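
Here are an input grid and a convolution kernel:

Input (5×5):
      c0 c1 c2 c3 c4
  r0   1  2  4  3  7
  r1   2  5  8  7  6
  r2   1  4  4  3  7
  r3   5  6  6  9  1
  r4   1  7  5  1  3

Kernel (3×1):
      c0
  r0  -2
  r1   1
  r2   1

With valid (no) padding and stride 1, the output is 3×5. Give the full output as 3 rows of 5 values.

1 5 4 4 -1
2 0 -6 -2 -4
4 5 3 4 -10

Output[0,0]: The receptive field on the input at this output position is [1 / 2 / 1]. Elementwise product with the kernel and sum: 1·-2 + 2·1 + 1·1.
Output[0,1]: The receptive field on the input at this output position is [2 / 5 / 4]. Elementwise product with the kernel and sum: 2·-2 + 5·1 + 4·1.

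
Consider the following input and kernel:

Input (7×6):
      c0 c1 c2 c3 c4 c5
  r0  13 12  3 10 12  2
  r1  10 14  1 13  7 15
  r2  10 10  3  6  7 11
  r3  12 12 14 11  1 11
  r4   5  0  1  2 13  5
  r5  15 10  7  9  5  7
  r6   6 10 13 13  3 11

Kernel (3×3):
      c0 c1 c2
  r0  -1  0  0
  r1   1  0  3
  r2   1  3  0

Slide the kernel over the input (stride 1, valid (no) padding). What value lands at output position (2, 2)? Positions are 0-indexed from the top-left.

21

The receptive field on the input at this output position is [3 6 7 / 14 11 1 / 1 2 13]. Elementwise product with the kernel and sum: 3·-1 + 14·1 + 1·3 + 1·1 + 2·3.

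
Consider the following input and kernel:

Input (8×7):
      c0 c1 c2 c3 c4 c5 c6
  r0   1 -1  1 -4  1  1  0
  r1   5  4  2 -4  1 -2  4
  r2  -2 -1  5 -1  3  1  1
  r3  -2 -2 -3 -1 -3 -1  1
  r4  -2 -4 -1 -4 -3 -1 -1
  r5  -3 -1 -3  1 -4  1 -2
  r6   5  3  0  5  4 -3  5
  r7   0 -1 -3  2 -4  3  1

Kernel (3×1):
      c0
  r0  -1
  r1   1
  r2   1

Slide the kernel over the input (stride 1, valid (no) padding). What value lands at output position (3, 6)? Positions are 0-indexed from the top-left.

The receptive field on the input at this output position is [1 / -1 / -2]. Elementwise product with the kernel and sum: 1·-1 + -1·1 + -2·1.

-4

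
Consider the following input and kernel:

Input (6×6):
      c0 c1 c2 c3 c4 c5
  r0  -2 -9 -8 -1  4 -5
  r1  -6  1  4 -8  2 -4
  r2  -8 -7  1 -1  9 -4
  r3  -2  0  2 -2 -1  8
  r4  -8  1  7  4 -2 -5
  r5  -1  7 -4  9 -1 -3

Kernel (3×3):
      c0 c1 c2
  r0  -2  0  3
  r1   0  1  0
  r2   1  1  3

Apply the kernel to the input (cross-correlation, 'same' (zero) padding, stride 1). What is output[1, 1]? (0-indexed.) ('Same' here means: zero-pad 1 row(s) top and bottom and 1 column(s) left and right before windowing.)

-31

The receptive field on the zero-padded input at this output position is [-2 -9 -8 / -6 1 4 / -8 -7 1]. Elementwise product with the kernel and sum: -2·-2 + -8·3 + 1·1 + -8·1 + -7·1 + 1·3.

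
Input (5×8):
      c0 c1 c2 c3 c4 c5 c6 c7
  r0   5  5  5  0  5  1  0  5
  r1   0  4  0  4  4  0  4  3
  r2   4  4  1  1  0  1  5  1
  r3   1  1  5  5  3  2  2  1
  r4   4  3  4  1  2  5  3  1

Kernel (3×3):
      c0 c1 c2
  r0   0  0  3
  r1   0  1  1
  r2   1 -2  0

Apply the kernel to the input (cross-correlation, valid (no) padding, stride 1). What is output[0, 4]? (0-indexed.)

The receptive field on the input at this output position is [5 1 0 / 4 0 4 / 0 1 5]. Elementwise product with the kernel and sum: 0·3 + 0·1 + 4·1 + 0·1 + 1·-2.

2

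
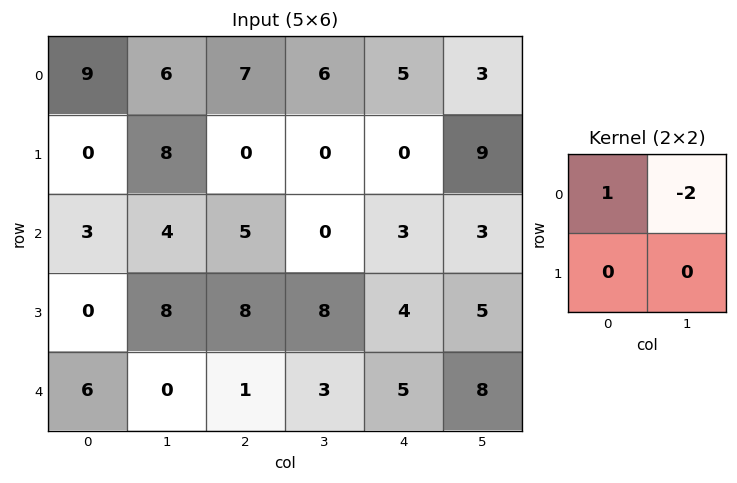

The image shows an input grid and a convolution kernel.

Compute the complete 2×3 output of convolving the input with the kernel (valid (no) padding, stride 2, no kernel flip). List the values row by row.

-3 -5 -1
-5 5 -3

Output[0,0]: The receptive field on the input at this output position is [9 6 / 0 8]. Elementwise product with the kernel and sum: 9·1 + 6·-2.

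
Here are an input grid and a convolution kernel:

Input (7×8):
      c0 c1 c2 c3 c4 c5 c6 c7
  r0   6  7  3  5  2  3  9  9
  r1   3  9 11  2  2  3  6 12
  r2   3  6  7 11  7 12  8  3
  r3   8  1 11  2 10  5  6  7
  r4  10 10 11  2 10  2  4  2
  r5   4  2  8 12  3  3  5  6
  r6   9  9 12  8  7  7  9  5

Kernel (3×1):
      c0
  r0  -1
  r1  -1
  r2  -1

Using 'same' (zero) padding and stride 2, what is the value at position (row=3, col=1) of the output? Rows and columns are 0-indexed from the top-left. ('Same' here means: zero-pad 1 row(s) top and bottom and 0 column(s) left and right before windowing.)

-20

The receptive field on the zero-padded input at this output position is [8 / 12 / 0]. Elementwise product with the kernel and sum: 8·-1 + 12·-1 + 0·-1.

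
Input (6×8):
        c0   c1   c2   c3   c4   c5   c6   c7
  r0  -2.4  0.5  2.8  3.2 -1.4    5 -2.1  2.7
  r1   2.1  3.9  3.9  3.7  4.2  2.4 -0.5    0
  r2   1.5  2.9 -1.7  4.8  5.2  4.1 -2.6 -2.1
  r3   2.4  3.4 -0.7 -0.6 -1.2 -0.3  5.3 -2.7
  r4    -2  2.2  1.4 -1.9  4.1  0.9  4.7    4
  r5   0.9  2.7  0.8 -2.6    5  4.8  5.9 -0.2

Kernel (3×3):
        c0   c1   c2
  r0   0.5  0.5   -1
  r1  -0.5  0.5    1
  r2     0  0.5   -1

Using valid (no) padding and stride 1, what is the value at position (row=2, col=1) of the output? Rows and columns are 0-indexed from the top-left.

The receptive field on the input at this output position is [2.9 -1.7 4.8 / 3.4 -0.7 -0.6 / 2.2 1.4 -1.9]. Elementwise product with the kernel and sum: 2.9·0.5 + -1.7·0.5 + 4.8·-1 + 3.4·-0.5 + -0.7·0.5 + -0.6·1 + 1.4·0.5 + -1.9·-1.

-4.25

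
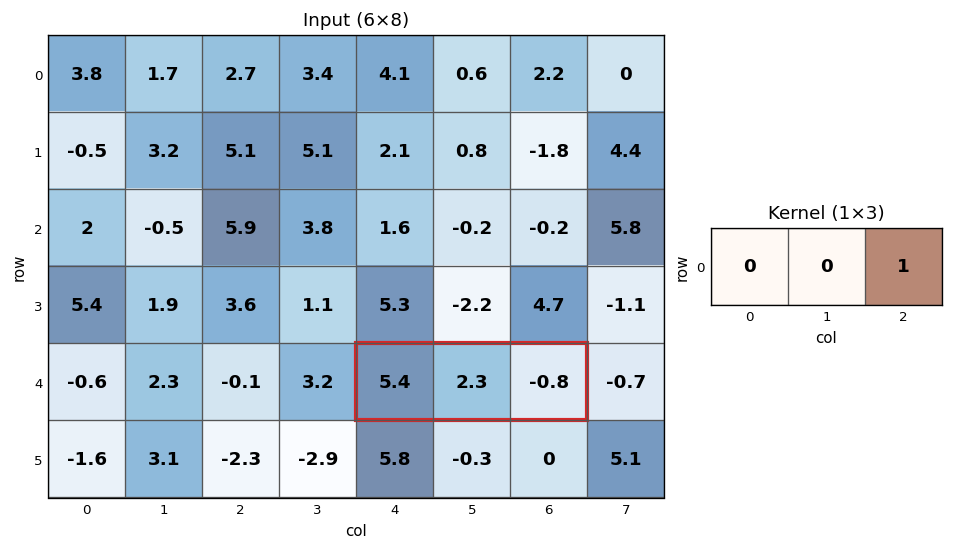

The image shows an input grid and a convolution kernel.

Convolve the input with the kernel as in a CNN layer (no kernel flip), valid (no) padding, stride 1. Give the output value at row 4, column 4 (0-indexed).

The receptive field on the input at this output position is [5.4 2.3 -0.8]. Elementwise product with the kernel and sum: -0.8·1.

-0.8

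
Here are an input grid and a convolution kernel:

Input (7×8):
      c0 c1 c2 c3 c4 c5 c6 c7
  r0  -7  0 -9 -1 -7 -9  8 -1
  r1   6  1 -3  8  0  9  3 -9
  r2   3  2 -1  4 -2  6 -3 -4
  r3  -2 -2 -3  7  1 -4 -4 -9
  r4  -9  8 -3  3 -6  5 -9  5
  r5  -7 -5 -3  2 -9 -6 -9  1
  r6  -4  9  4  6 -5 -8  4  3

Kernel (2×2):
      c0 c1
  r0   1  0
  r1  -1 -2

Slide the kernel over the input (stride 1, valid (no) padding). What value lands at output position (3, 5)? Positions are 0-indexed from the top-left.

The receptive field on the input at this output position is [-4 -4 / 5 -9]. Elementwise product with the kernel and sum: -4·1 + 5·-1 + -9·-2.

9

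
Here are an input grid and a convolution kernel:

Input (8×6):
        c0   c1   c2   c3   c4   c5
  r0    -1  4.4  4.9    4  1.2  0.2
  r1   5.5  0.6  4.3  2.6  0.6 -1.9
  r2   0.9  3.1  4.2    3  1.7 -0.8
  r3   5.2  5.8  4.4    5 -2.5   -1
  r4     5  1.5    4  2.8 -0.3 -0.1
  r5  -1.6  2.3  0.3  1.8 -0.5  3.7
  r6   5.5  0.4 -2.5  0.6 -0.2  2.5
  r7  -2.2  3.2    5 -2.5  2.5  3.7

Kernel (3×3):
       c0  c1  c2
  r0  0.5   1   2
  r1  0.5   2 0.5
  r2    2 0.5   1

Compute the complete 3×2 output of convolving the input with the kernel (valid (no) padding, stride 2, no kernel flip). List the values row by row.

Output[0,0]: The receptive field on the input at this output position is [-1 4.4 4.9 / 5.5 0.6 4.3 / 0.9 3.1 4.2]. Elementwise product with the kernel and sum: -1·0.5 + 4.4·1 + 4.9·2 + 5.5·0.5 + 0.6·2 + 4.3·0.5 + 0.9·2 + 3.1·0.5 + 4.2·1.

27.35 28.1
43.1 28.55
24.65 2.8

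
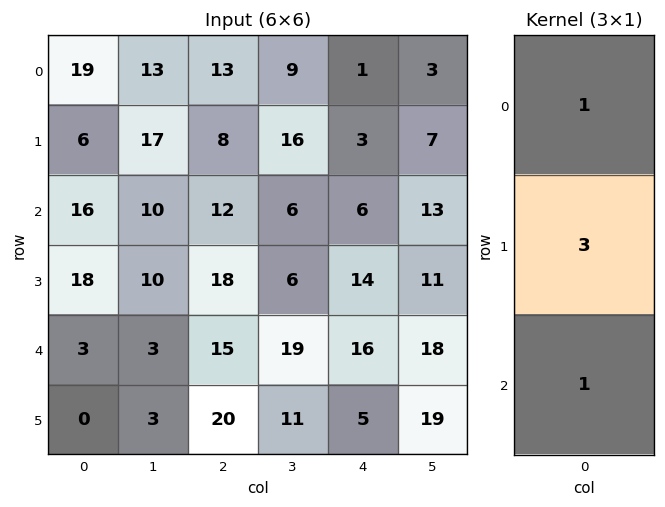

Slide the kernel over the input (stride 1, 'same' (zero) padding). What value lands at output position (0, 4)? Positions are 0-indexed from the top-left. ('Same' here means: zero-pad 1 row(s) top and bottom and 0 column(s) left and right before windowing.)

6

The receptive field on the zero-padded input at this output position is [0 / 1 / 3]. Elementwise product with the kernel and sum: 0·1 + 1·3 + 3·1.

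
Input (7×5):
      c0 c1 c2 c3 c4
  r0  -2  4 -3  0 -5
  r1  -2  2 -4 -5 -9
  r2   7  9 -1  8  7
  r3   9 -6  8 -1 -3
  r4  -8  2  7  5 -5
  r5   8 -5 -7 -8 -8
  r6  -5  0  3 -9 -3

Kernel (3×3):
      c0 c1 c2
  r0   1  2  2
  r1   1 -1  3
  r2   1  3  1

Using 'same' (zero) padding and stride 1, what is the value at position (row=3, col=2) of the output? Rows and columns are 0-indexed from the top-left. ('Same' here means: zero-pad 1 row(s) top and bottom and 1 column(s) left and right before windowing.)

34

The receptive field on the zero-padded input at this output position is [9 -1 8 / -6 8 -1 / 2 7 5]. Elementwise product with the kernel and sum: 9·1 + -1·2 + 8·2 + -6·1 + 8·-1 + -1·3 + 2·1 + 7·3 + 5·1.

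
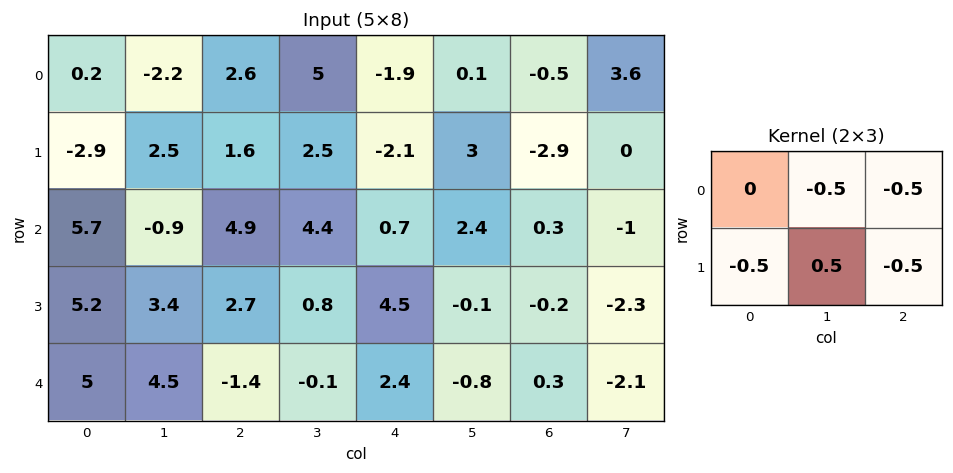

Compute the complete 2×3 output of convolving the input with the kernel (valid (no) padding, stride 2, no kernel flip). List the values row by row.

Output[0,0]: The receptive field on the input at this output position is [0.2 -2.2 2.6 / -2.9 2.5 1.6]. Elementwise product with the kernel and sum: -2.2·-0.5 + 2.6·-0.5 + -2.9·-0.5 + 2.5·0.5 + 1.6·-0.5.

1.7 -0.05 4.2
-4.25 -5.75 -3.55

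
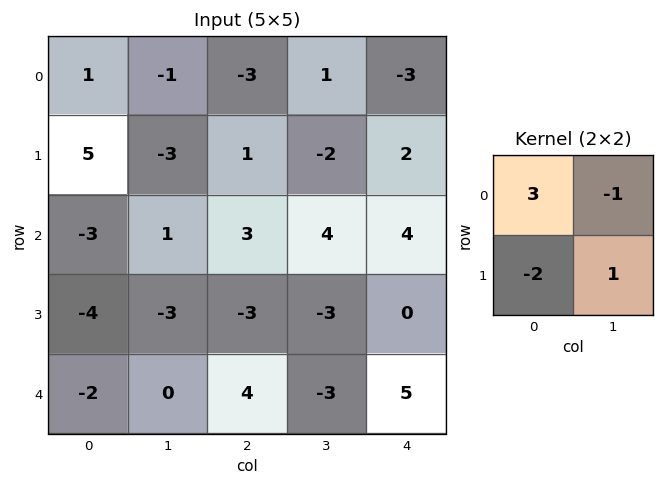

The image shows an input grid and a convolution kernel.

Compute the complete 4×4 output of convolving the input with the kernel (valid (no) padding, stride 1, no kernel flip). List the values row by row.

-9 7 -14 12
25 -9 3 -12
-5 3 8 14
-5 -2 -17 2

Output[0,0]: The receptive field on the input at this output position is [1 -1 / 5 -3]. Elementwise product with the kernel and sum: 1·3 + -1·-1 + 5·-2 + -3·1.
Output[0,1]: The receptive field on the input at this output position is [-1 -3 / -3 1]. Elementwise product with the kernel and sum: -1·3 + -3·-1 + -3·-2 + 1·1.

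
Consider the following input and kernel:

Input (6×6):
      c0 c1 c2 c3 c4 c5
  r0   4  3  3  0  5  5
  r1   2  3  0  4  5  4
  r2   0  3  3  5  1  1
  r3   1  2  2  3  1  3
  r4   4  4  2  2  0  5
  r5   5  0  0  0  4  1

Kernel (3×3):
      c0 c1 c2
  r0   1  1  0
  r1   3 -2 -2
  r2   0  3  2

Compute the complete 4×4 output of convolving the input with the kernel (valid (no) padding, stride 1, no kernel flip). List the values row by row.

22 26 2 4
3 8 12 29
14 12 12 17
3 8 15 14

Output[0,0]: The receptive field on the input at this output position is [4 3 3 / 2 3 0 / 0 3 3]. Elementwise product with the kernel and sum: 4·1 + 3·1 + 2·3 + 3·-2 + 0·-2 + 3·3 + 3·2.
Output[0,1]: The receptive field on the input at this output position is [3 3 0 / 3 0 4 / 3 3 5]. Elementwise product with the kernel and sum: 3·1 + 3·1 + 3·3 + 0·-2 + 4·-2 + 3·3 + 5·2.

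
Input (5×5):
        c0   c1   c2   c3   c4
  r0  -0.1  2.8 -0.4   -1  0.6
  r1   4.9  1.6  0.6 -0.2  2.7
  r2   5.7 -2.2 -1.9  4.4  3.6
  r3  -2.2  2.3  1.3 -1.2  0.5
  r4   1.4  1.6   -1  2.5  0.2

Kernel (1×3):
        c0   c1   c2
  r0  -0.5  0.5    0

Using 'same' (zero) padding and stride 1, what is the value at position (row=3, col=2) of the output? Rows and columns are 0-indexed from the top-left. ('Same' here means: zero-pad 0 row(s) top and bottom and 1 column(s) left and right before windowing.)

The receptive field on the zero-padded input at this output position is [2.3 1.3 -1.2]. Elementwise product with the kernel and sum: 2.3·-0.5 + 1.3·0.5.

-0.5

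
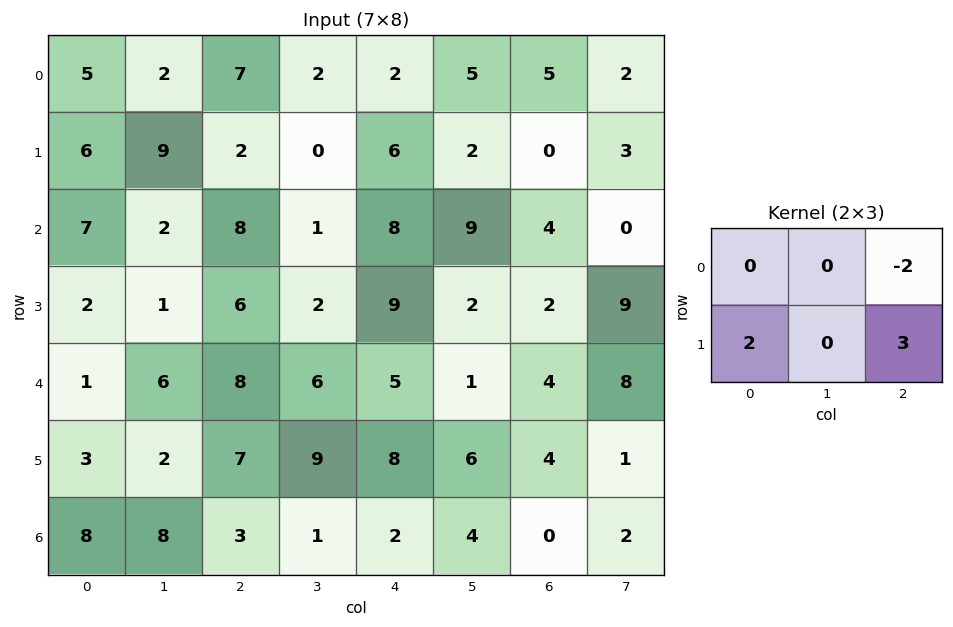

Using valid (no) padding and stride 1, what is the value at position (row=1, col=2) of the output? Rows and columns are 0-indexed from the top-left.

28

The receptive field on the input at this output position is [2 0 6 / 8 1 8]. Elementwise product with the kernel and sum: 6·-2 + 8·2 + 8·3.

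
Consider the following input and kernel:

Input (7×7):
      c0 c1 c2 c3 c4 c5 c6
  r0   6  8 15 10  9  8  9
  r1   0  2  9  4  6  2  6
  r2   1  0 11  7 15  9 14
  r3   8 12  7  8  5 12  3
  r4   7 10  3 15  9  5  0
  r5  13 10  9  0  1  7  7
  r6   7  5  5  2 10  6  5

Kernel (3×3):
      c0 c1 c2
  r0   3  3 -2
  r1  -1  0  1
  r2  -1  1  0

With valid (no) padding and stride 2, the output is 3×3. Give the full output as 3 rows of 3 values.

20 50 27
-17 34 38
39 25 44

Output[0,0]: The receptive field on the input at this output position is [6 8 15 / 0 2 9 / 1 0 11]. Elementwise product with the kernel and sum: 6·3 + 8·3 + 15·-2 + 0·-1 + 9·1 + 1·-1 + 0·1.
Output[0,1]: The receptive field on the input at this output position is [15 10 9 / 9 4 6 / 11 7 15]. Elementwise product with the kernel and sum: 15·3 + 10·3 + 9·-2 + 9·-1 + 6·1 + 11·-1 + 7·1.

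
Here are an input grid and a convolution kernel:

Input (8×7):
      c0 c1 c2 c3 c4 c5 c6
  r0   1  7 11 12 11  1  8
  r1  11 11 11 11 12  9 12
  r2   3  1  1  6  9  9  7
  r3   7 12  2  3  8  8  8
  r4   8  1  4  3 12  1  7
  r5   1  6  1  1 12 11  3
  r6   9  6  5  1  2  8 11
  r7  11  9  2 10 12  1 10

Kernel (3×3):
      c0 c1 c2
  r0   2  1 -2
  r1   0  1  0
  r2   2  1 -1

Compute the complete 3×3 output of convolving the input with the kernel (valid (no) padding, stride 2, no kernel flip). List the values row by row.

4 22 36
30 -8 39
34 -3 23

Output[0,0]: The receptive field on the input at this output position is [1 7 11 / 11 11 11 / 3 1 1]. Elementwise product with the kernel and sum: 1·2 + 7·1 + 11·-2 + 11·1 + 3·2 + 1·1 + 1·-1.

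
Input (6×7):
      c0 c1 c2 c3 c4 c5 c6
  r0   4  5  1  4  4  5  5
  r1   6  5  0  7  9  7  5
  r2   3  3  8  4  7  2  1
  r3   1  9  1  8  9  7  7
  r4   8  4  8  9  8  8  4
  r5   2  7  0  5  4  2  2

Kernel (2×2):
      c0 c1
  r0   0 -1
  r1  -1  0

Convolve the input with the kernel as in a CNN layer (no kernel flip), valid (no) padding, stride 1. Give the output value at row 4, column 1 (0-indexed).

-15

The receptive field on the input at this output position is [4 8 / 7 0]. Elementwise product with the kernel and sum: 8·-1 + 7·-1.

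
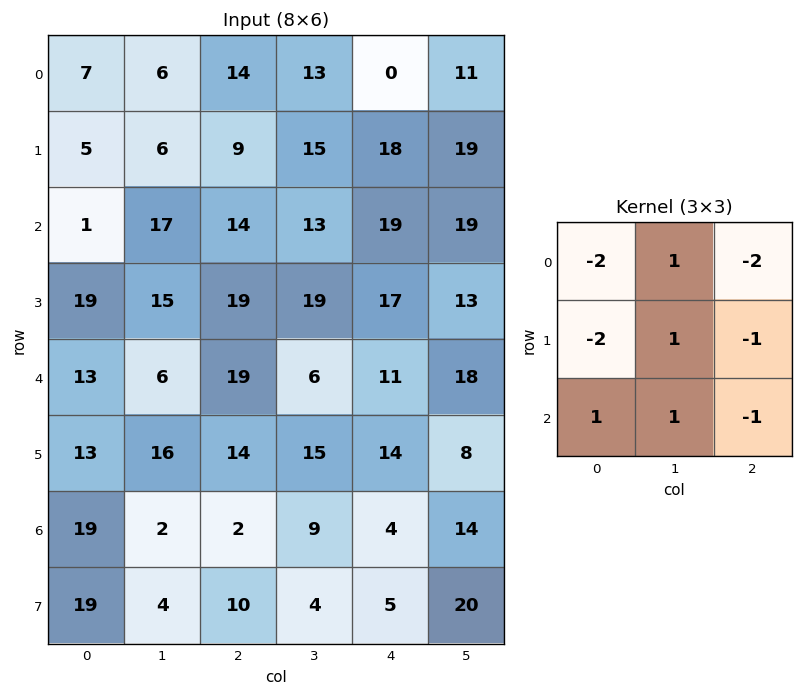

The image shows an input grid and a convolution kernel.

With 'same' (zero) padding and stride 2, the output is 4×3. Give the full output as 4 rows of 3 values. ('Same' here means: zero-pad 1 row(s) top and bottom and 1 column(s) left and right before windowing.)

0 -11 -23
-19 -51 -53
-7 -33 -45
13 -49 -71

Output[0,0]: The receptive field on the zero-padded input at this output position is [0 0 0 / 0 7 6 / 0 5 6]. Elementwise product with the kernel and sum: 0·-2 + 0·1 + 0·-2 + 0·-2 + 7·1 + 6·-1 + 0·1 + 5·1 + 6·-1.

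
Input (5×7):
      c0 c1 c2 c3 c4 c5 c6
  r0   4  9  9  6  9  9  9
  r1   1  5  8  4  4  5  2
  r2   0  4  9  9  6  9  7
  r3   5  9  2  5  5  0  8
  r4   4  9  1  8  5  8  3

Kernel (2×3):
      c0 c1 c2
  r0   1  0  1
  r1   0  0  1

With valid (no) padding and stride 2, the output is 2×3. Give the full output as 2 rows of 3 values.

Output[0,0]: The receptive field on the input at this output position is [4 9 9 / 1 5 8]. Elementwise product with the kernel and sum: 4·1 + 9·1 + 8·1.
Output[0,1]: The receptive field on the input at this output position is [9 6 9 / 8 4 4]. Elementwise product with the kernel and sum: 9·1 + 9·1 + 4·1.

21 22 20
11 20 21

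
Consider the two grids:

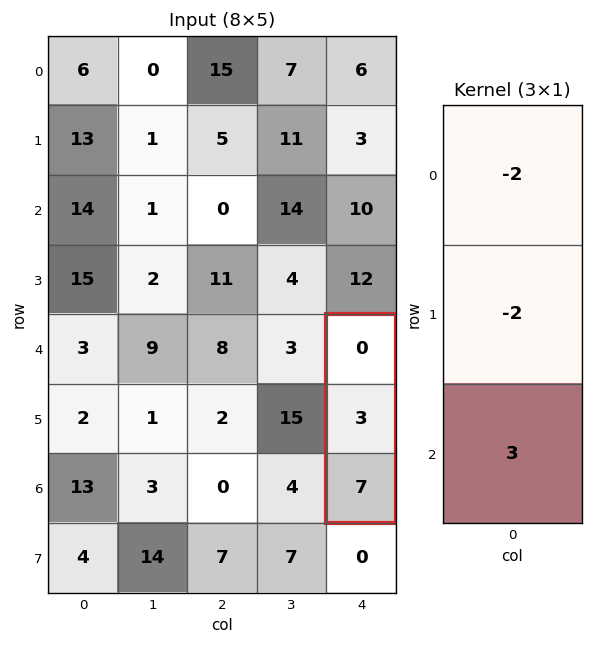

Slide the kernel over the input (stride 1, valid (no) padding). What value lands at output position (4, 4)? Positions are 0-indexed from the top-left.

15

The receptive field on the input at this output position is [0 / 3 / 7]. Elementwise product with the kernel and sum: 0·-2 + 3·-2 + 7·3.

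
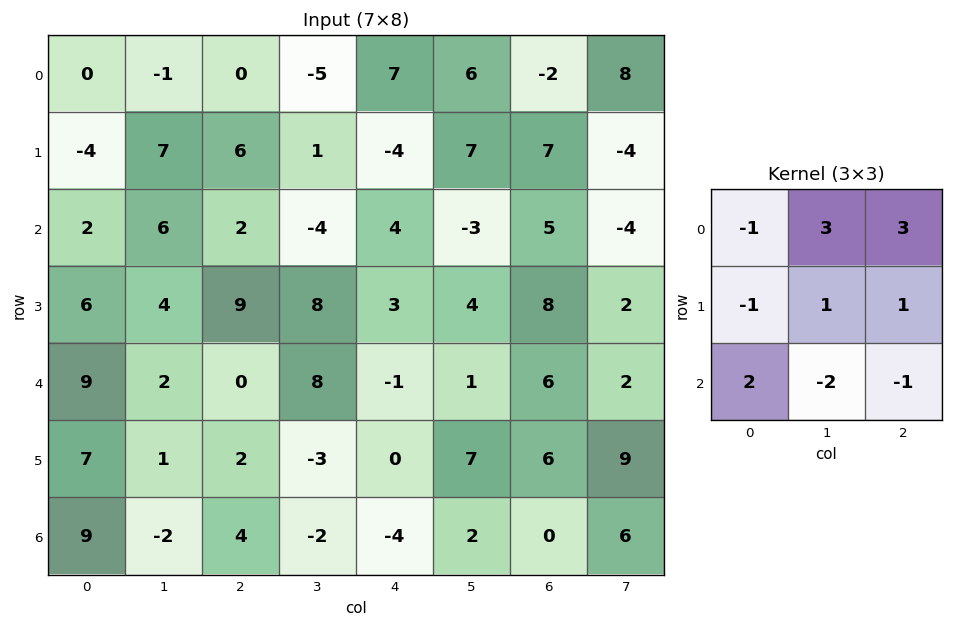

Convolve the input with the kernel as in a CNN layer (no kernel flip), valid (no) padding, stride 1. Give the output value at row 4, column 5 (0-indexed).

29

The receptive field on the input at this output position is [1 6 2 / 7 6 9 / 2 0 6]. Elementwise product with the kernel and sum: 1·-1 + 6·3 + 2·3 + 7·-1 + 6·1 + 9·1 + 2·2 + 0·-2 + 6·-1.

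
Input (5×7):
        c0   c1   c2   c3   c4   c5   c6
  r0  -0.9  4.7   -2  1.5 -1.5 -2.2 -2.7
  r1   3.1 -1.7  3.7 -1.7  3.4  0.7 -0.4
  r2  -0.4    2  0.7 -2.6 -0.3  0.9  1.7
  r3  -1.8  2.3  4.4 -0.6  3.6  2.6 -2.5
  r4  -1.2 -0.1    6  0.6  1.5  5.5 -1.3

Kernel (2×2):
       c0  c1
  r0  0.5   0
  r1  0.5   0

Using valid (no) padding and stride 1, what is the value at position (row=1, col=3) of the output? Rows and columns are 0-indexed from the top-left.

The receptive field on the input at this output position is [-1.7 3.4 / -2.6 -0.3]. Elementwise product with the kernel and sum: -1.7·0.5 + -2.6·0.5.

-2.15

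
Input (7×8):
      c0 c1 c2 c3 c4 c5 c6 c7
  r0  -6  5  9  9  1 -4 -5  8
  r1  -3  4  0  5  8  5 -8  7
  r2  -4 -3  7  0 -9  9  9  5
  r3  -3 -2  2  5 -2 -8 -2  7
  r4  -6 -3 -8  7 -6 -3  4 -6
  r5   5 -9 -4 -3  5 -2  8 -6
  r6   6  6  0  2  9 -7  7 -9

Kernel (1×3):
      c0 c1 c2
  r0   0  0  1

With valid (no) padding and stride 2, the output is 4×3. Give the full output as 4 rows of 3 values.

Output[0,0]: The receptive field on the input at this output position is [-6 5 9]. Elementwise product with the kernel and sum: 9·1.
Output[0,1]: The receptive field on the input at this output position is [9 9 1]. Elementwise product with the kernel and sum: 1·1.

9 1 -5
7 -9 9
-8 -6 4
0 9 7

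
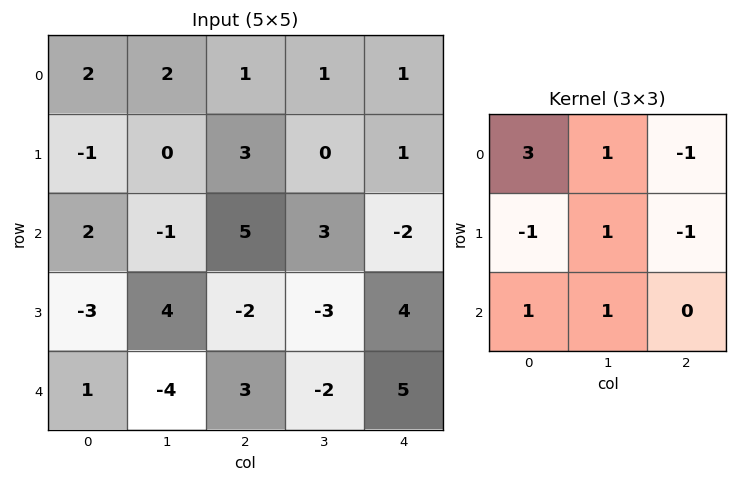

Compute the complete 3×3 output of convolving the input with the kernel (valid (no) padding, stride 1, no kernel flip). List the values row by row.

Output[0,0]: The receptive field on the input at this output position is [2 2 1 / -1 0 3 / 2 -1 5]. Elementwise product with the kernel and sum: 2·3 + 2·1 + 1·-1 + -1·-1 + 0·1 + 3·-1 + 2·1 + -1·1.
Output[0,1]: The receptive field on the input at this output position is [2 1 1 / 0 3 0 / -1 5 3]. Elementwise product with the kernel and sum: 2·3 + 1·1 + 1·-1 + 0·-1 + 3·1 + 0·-1 + -1·1 + 5·1.

6 13 7
-13 8 3
6 -5 16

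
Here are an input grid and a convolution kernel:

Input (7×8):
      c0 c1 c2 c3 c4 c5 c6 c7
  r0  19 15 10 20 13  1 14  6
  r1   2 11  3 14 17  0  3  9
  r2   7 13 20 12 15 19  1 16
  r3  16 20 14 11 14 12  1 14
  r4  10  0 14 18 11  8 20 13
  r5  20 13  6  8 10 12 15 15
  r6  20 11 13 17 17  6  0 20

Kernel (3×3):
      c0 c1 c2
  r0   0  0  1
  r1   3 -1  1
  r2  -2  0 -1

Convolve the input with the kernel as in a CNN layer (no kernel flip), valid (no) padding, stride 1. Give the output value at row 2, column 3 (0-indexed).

The receptive field on the input at this output position is [12 15 19 / 11 14 12 / 18 11 8]. Elementwise product with the kernel and sum: 19·1 + 11·3 + 14·-1 + 12·1 + 18·-2 + 8·-1.

6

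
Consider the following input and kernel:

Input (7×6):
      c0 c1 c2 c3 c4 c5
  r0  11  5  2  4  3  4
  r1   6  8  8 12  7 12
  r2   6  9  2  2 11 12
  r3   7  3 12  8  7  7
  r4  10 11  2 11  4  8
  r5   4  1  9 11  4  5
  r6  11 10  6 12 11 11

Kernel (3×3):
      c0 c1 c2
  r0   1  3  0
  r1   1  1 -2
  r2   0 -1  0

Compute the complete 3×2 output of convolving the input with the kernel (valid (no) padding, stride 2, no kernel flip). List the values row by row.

15 18
8 3
20 35

Output[0,0]: The receptive field on the input at this output position is [11 5 2 / 6 8 8 / 6 9 2]. Elementwise product with the kernel and sum: 11·1 + 5·3 + 6·1 + 8·1 + 8·-2 + 9·-1.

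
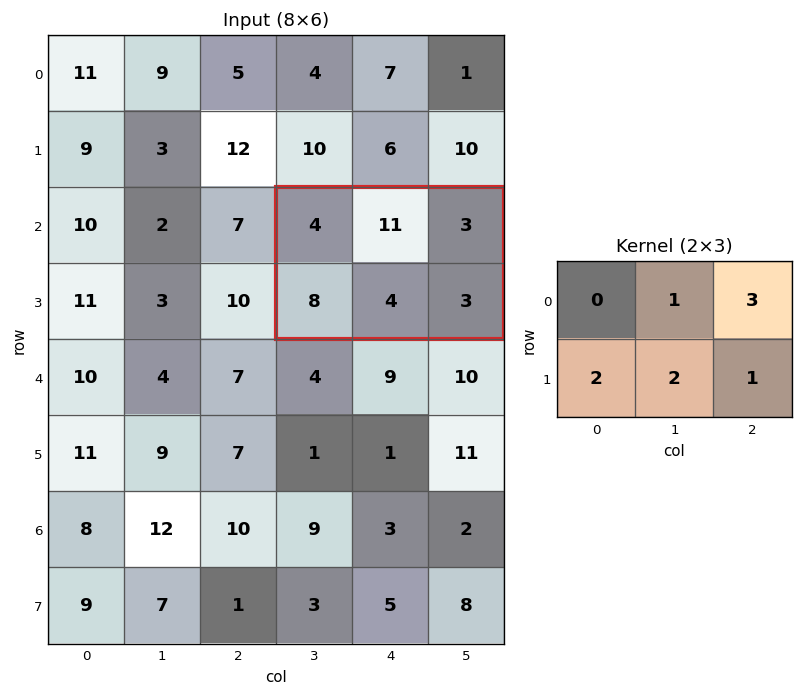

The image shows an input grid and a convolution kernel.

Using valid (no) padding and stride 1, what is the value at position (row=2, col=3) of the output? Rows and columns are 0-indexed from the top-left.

47

The receptive field on the input at this output position is [4 11 3 / 8 4 3]. Elementwise product with the kernel and sum: 11·1 + 3·3 + 8·2 + 4·2 + 3·1.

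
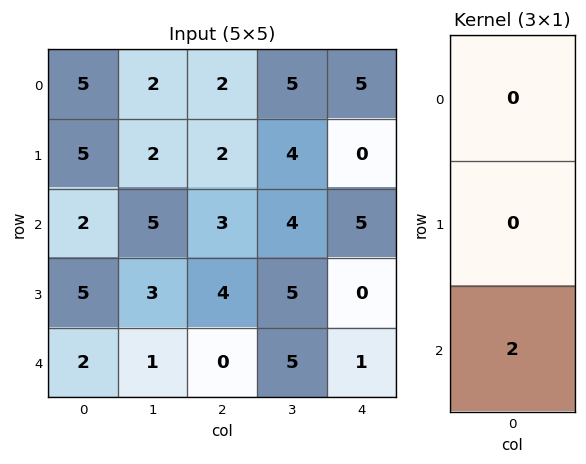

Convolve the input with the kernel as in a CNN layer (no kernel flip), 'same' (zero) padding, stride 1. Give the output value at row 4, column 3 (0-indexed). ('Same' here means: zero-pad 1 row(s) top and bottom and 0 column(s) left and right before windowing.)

0

The receptive field on the zero-padded input at this output position is [5 / 5 / 0]. Elementwise product with the kernel and sum: 0·2.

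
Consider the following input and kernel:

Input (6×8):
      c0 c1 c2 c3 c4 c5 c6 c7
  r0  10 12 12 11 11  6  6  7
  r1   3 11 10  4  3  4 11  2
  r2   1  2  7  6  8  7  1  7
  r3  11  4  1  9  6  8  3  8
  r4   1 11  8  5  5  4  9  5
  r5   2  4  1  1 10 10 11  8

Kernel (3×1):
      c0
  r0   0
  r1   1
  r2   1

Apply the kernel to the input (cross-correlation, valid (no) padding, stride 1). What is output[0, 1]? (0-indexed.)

13

The receptive field on the input at this output position is [12 / 11 / 2]. Elementwise product with the kernel and sum: 11·1 + 2·1.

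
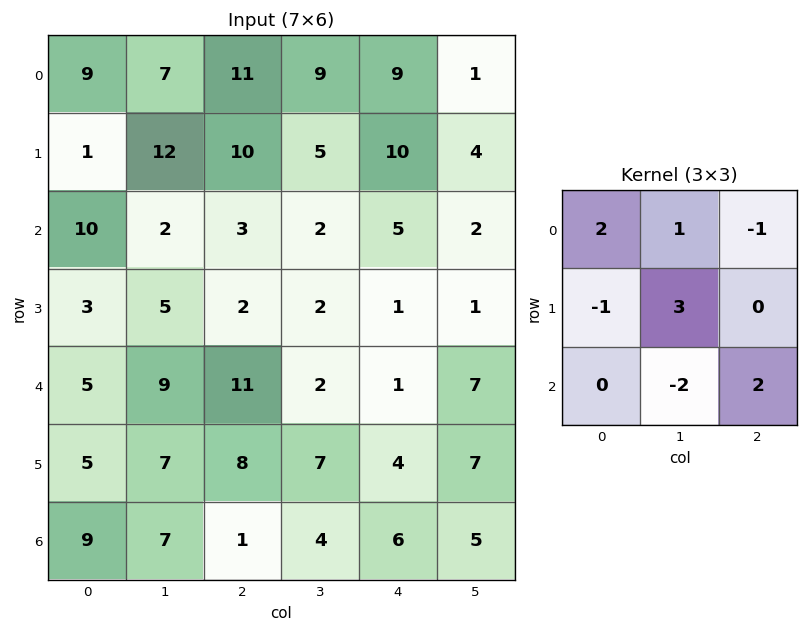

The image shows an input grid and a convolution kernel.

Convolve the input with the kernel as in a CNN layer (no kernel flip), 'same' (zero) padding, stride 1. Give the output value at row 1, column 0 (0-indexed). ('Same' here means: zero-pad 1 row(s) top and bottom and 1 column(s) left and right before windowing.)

-11

The receptive field on the zero-padded input at this output position is [0 9 7 / 0 1 12 / 0 10 2]. Elementwise product with the kernel and sum: 0·2 + 9·1 + 7·-1 + 0·-1 + 1·3 + 10·-2 + 2·2.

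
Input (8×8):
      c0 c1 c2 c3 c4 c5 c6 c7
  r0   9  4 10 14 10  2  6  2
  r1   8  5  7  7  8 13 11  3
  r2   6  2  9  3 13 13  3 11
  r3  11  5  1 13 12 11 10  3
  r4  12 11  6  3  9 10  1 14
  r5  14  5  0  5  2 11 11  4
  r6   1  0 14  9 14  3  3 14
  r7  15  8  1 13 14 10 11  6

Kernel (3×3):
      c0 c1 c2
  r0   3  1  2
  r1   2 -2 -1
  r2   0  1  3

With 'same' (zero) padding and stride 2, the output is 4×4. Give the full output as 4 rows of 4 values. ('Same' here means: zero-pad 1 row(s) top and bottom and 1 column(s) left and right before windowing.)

Output[0,0]: The receptive field on the zero-padded input at this output position is [0 0 0 / 0 9 4 / 0 8 5]. Elementwise product with the kernel and sum: 0·3 + 0·1 + 0·2 + 0·2 + 9·-2 + 4·-1 + 8·1 + 5·3.
Output[0,1]: The receptive field on the zero-padded input at this output position is [0 0 0 / 4 10 14 / 5 7 7]. Elementwise product with the kernel and sum: 0·3 + 0·1 + 0·2 + 4·2 + 10·-2 + 14·-1 + 7·1 + 7·3.

1 2 53 10
30 59 67 84
15 64 86 76
61 28 70 67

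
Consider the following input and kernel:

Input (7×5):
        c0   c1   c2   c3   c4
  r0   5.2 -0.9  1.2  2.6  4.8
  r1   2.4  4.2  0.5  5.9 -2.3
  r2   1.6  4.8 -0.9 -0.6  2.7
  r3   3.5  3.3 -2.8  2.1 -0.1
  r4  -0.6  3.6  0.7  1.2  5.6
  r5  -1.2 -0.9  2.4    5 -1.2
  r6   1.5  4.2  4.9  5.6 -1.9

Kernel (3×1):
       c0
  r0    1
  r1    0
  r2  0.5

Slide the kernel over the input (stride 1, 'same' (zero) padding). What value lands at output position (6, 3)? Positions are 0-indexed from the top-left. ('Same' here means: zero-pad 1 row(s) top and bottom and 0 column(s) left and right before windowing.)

5

The receptive field on the zero-padded input at this output position is [5 / 5.6 / 0]. Elementwise product with the kernel and sum: 5·1 + 0·0.5.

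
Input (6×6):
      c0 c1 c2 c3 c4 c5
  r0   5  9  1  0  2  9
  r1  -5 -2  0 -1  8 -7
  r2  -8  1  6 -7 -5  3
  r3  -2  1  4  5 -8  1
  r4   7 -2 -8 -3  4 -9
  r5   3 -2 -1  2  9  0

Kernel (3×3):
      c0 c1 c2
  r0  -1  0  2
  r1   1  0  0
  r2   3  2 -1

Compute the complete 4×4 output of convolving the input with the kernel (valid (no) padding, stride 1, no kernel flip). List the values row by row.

-36 11 12 -17
-11 7 52 -22
43 -33 -46 26
23 -3 -36 18

Output[0,0]: The receptive field on the input at this output position is [5 9 1 / -5 -2 0 / -8 1 6]. Elementwise product with the kernel and sum: 5·-1 + 1·2 + -5·1 + -8·3 + 1·2 + 6·-1.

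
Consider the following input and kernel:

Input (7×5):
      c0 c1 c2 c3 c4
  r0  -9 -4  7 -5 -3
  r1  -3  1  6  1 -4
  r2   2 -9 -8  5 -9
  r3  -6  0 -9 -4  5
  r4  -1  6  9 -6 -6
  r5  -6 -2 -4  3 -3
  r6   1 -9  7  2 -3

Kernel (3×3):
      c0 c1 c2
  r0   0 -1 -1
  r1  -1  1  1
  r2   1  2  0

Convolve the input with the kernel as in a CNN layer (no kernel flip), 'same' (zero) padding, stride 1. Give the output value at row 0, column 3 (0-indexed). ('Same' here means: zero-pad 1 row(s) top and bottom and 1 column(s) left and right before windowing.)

The receptive field on the zero-padded input at this output position is [0 0 0 / 7 -5 -3 / 6 1 -4]. Elementwise product with the kernel and sum: 0·-1 + 0·-1 + 7·-1 + -5·1 + -3·1 + 6·1 + 1·2.

-7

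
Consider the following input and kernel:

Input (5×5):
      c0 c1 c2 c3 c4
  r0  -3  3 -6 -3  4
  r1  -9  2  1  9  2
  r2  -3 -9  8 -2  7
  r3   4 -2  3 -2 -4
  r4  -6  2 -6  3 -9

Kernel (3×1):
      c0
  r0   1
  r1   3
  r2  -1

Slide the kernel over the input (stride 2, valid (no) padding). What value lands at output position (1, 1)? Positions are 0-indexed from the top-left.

The receptive field on the input at this output position is [8 / 3 / -6]. Elementwise product with the kernel and sum: 8·1 + 3·3 + -6·-1.

23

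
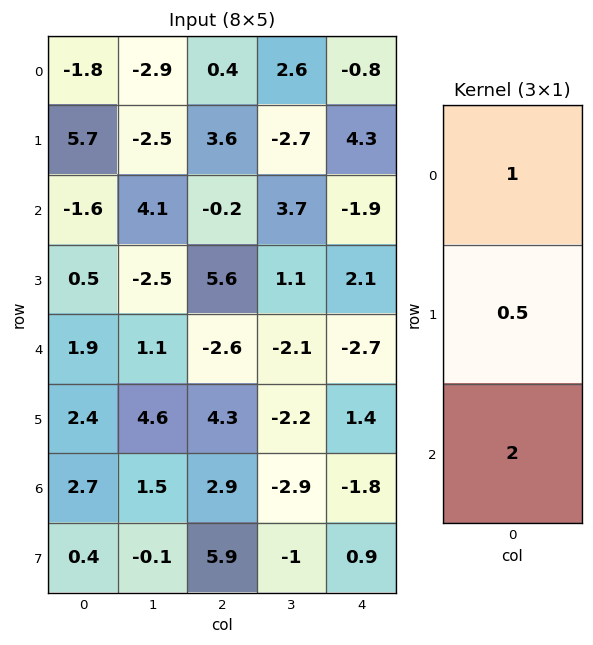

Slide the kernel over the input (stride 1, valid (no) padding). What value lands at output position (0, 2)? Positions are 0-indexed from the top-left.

The receptive field on the input at this output position is [0.4 / 3.6 / -0.2]. Elementwise product with the kernel and sum: 0.4·1 + 3.6·0.5 + -0.2·2.

1.8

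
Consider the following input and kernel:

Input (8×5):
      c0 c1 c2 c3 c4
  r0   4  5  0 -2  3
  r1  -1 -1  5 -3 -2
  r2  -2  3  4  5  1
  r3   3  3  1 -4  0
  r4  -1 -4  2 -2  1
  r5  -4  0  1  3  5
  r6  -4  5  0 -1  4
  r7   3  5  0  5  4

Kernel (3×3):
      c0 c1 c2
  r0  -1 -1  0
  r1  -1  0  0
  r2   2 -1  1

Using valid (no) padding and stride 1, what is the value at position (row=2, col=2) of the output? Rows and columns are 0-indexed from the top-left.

The receptive field on the input at this output position is [4 5 1 / 1 -4 0 / 2 -2 1]. Elementwise product with the kernel and sum: 4·-1 + 5·-1 + 1·-1 + 2·2 + -2·-1 + 1·1.

-3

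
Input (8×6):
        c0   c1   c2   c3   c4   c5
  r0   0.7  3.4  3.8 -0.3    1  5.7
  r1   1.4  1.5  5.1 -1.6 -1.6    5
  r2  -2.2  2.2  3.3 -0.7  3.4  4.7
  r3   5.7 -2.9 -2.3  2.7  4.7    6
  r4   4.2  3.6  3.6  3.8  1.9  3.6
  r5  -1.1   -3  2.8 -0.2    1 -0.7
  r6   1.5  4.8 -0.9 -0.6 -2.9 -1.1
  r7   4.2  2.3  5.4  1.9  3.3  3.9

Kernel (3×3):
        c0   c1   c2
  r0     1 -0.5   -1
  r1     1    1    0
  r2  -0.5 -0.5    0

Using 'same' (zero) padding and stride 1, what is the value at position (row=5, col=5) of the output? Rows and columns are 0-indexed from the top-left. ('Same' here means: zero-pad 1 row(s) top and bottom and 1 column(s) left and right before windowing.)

The receptive field on the zero-padded input at this output position is [1.9 3.6 0 / 1 -0.7 0 / -2.9 -1.1 0]. Elementwise product with the kernel and sum: 1.9·1 + 3.6·-0.5 + 0·-1 + 1·1 + -0.7·1 + -2.9·-0.5 + -1.1·-0.5.

2.4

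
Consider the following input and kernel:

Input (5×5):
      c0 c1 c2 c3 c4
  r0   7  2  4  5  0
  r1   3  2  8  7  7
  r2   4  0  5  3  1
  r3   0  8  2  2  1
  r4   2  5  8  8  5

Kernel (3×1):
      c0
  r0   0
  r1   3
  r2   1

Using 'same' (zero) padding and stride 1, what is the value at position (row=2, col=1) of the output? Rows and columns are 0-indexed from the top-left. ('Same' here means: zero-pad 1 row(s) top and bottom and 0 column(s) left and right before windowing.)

8

The receptive field on the zero-padded input at this output position is [2 / 0 / 8]. Elementwise product with the kernel and sum: 0·3 + 8·1.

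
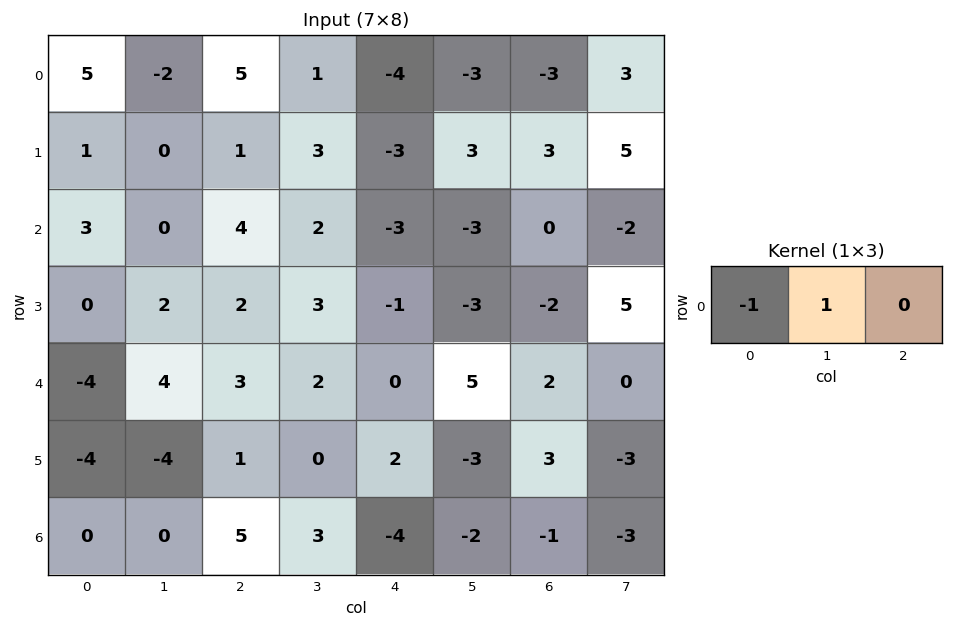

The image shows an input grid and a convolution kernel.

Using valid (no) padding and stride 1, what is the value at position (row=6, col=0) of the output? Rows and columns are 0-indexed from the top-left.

The receptive field on the input at this output position is [0 0 5]. Elementwise product with the kernel and sum: 0·-1 + 0·1.

0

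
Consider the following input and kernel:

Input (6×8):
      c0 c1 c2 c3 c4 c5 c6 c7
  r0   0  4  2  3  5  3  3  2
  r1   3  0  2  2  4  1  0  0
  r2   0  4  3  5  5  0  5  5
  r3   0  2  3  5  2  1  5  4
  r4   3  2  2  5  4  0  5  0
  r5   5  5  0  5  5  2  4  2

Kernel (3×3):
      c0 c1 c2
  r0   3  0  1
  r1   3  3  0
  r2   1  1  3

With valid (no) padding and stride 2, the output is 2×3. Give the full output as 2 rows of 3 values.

Output[0,0]: The receptive field on the input at this output position is [0 4 2 / 3 0 2 / 0 4 3]. Elementwise product with the kernel and sum: 0·3 + 2·1 + 3·3 + 0·3 + 0·1 + 4·1 + 3·3.

24 46 53
20 57 48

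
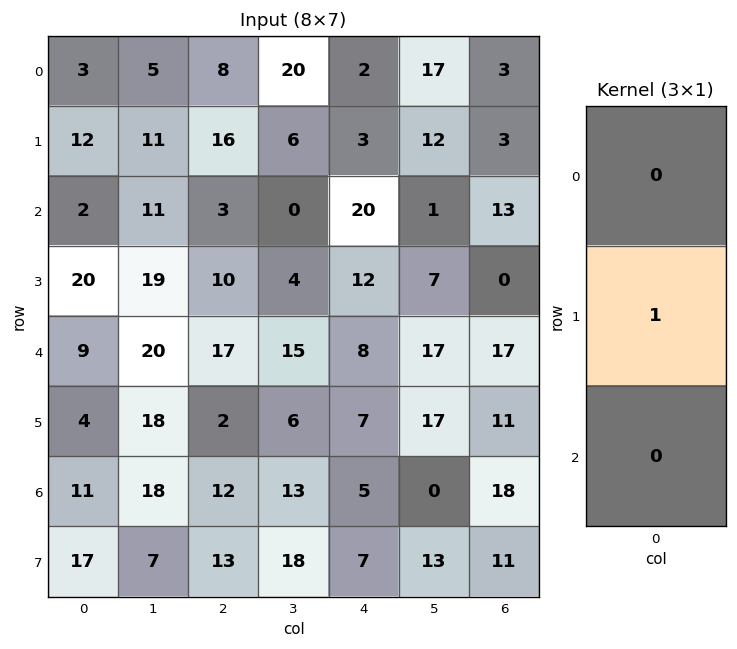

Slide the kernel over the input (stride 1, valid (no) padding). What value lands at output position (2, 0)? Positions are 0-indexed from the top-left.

The receptive field on the input at this output position is [2 / 20 / 9]. Elementwise product with the kernel and sum: 20·1.

20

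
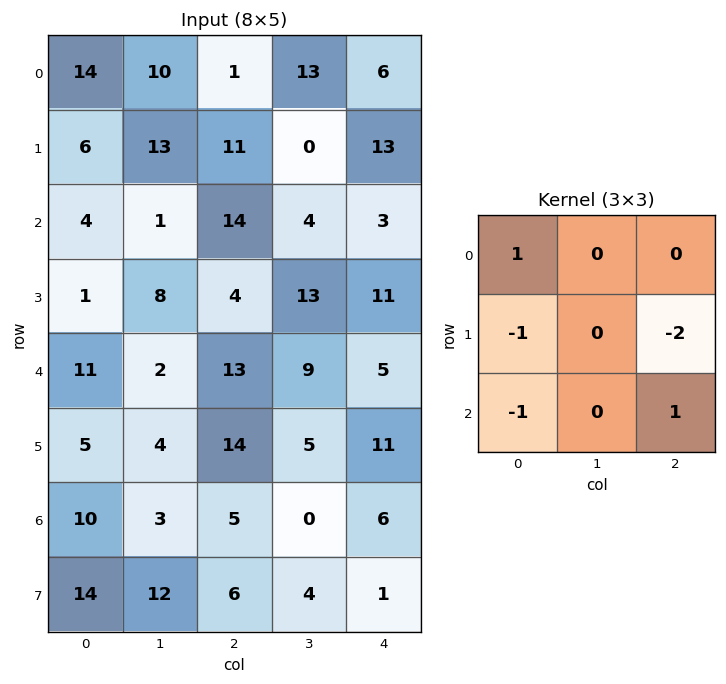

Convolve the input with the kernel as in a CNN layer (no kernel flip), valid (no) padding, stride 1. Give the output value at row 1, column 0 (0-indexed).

The receptive field on the input at this output position is [6 13 11 / 4 1 14 / 1 8 4]. Elementwise product with the kernel and sum: 6·1 + 4·-1 + 14·-2 + 1·-1 + 4·1.

-23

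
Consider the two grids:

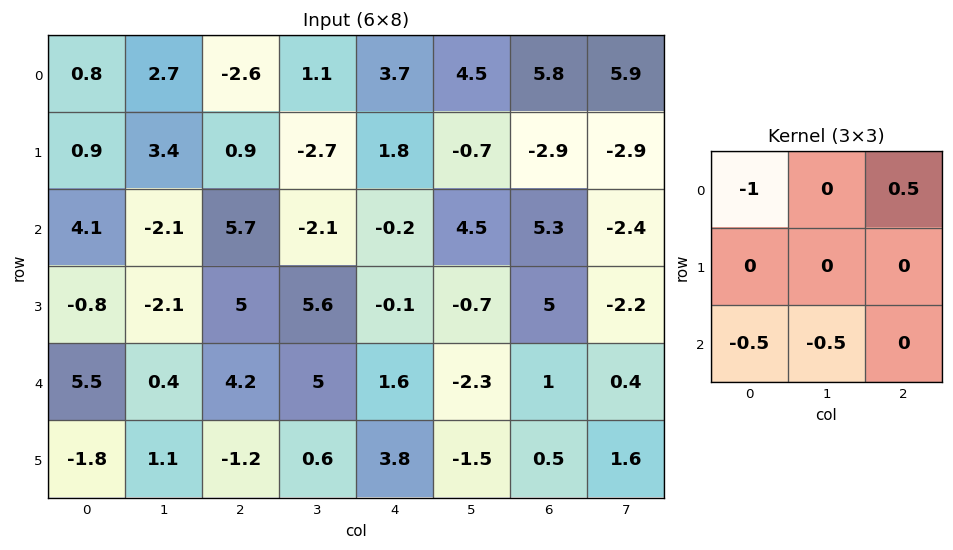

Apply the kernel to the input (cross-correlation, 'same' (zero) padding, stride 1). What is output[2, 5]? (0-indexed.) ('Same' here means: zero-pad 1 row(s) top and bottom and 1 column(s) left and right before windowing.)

-2.85

The receptive field on the zero-padded input at this output position is [1.8 -0.7 -2.9 / -0.2 4.5 5.3 / -0.1 -0.7 5]. Elementwise product with the kernel and sum: 1.8·-1 + -2.9·0.5 + -0.1·-0.5 + -0.7·-0.5.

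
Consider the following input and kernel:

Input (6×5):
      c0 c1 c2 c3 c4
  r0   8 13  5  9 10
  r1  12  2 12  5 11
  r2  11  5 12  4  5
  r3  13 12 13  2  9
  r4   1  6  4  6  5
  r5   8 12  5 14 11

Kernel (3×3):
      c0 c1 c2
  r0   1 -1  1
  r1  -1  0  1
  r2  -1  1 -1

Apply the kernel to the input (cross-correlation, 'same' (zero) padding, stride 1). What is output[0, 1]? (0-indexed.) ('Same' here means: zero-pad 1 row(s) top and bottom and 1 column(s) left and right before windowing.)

The receptive field on the zero-padded input at this output position is [0 0 0 / 8 13 5 / 12 2 12]. Elementwise product with the kernel and sum: 0·1 + 0·-1 + 0·1 + 8·-1 + 5·1 + 12·-1 + 2·1 + 12·-1.

-25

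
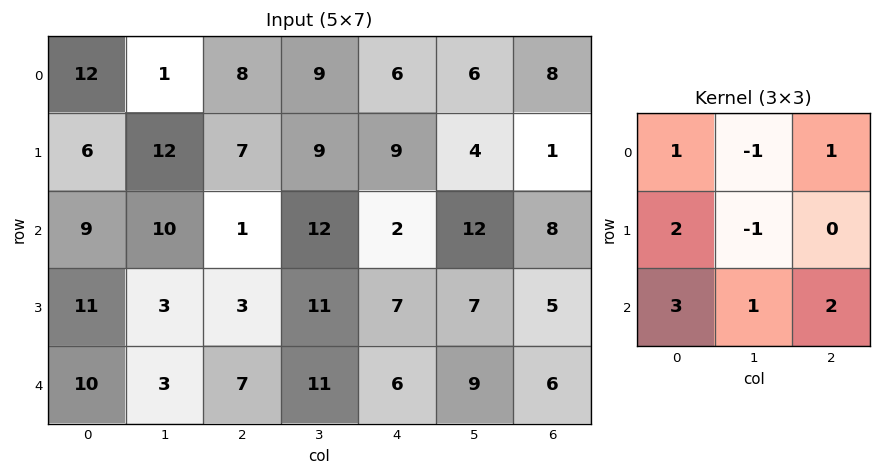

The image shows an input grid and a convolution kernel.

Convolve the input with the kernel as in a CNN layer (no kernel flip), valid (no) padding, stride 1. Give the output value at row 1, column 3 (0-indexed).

80

The receptive field on the input at this output position is [9 9 4 / 12 2 12 / 11 7 7]. Elementwise product with the kernel and sum: 9·1 + 9·-1 + 4·1 + 12·2 + 2·-1 + 11·3 + 7·1 + 7·2.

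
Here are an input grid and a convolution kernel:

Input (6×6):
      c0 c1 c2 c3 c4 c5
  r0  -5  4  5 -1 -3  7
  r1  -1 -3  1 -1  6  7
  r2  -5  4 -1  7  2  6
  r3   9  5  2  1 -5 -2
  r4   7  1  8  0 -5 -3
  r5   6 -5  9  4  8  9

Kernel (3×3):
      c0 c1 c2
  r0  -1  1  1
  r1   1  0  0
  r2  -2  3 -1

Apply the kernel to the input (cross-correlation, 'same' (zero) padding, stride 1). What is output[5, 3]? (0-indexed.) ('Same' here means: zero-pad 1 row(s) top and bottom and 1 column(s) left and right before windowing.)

The receptive field on the zero-padded input at this output position is [8 0 -5 / 9 4 8 / 0 0 0]. Elementwise product with the kernel and sum: 8·-1 + 0·1 + -5·1 + 9·1 + 0·-2 + 0·3 + 0·-1.

-4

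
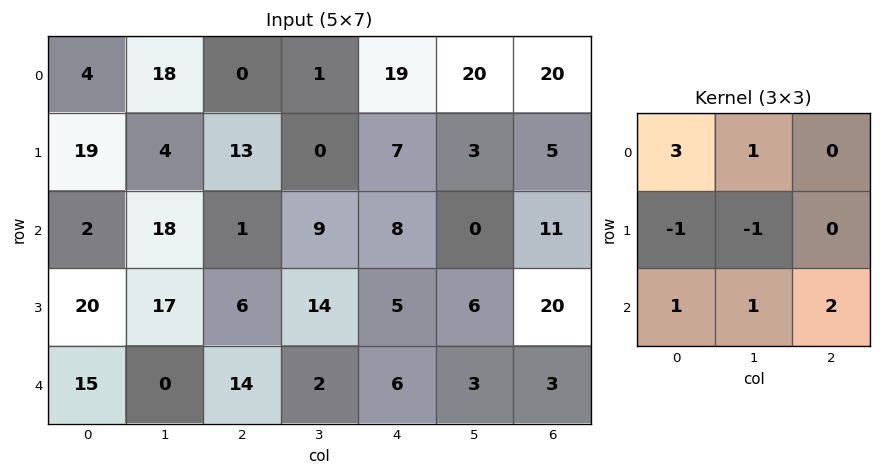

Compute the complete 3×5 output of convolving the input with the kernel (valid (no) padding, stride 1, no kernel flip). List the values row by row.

Output[0,0]: The receptive field on the input at this output position is [4 18 0 / 19 4 13 / 2 18 1]. Elementwise product with the kernel and sum: 4·3 + 18·1 + 19·-1 + 4·-1 + 2·1 + 18·1 + 1·2.

29 74 14 32 97
90 57 59 21 67
30 50 20 30 28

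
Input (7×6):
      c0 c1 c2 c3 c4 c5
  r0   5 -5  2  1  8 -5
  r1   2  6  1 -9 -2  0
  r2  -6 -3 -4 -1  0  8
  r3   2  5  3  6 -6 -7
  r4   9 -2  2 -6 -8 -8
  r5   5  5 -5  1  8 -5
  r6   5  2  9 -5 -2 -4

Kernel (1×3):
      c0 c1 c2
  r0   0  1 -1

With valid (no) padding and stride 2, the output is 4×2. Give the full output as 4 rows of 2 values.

-7 -7
1 -1
-4 2
-7 -3

Output[0,0]: The receptive field on the input at this output position is [5 -5 2]. Elementwise product with the kernel and sum: -5·1 + 2·-1.
Output[0,1]: The receptive field on the input at this output position is [2 1 8]. Elementwise product with the kernel and sum: 1·1 + 8·-1.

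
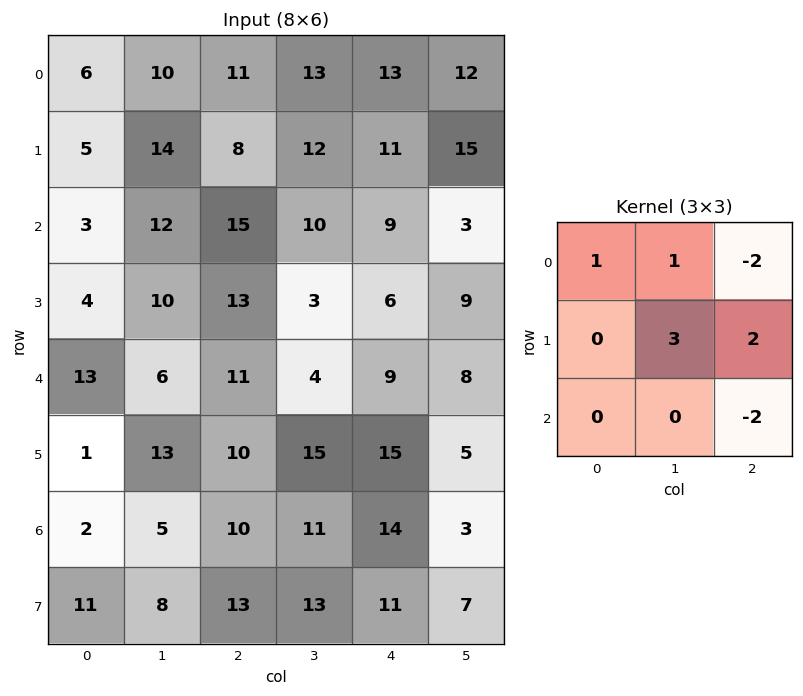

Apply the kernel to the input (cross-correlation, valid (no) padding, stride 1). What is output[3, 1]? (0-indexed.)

28

The receptive field on the input at this output position is [10 13 3 / 6 11 4 / 13 10 15]. Elementwise product with the kernel and sum: 10·1 + 13·1 + 3·-2 + 11·3 + 4·2 + 15·-2.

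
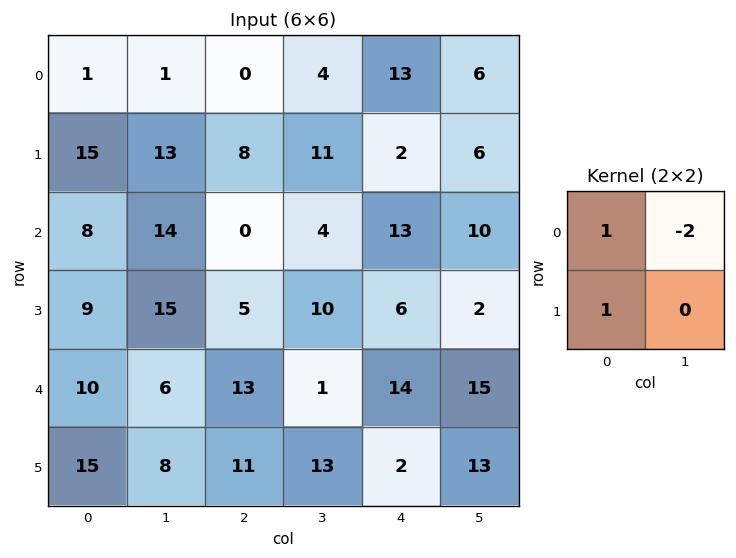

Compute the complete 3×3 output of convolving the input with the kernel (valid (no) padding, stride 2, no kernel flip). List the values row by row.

14 0 3
-11 -3 -1
13 22 -14

Output[0,0]: The receptive field on the input at this output position is [1 1 / 15 13]. Elementwise product with the kernel and sum: 1·1 + 1·-2 + 15·1.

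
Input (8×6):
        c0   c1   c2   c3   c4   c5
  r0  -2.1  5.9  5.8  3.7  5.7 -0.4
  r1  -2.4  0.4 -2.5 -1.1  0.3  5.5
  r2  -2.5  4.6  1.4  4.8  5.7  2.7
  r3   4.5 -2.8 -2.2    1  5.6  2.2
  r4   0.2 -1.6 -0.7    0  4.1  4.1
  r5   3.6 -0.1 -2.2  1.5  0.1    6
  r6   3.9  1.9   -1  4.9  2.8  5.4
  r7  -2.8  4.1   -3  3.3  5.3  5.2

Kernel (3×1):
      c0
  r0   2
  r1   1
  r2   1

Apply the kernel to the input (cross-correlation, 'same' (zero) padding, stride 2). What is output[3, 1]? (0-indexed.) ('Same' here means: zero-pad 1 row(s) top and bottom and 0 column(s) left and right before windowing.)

The receptive field on the zero-padded input at this output position is [-2.2 / -1 / -3]. Elementwise product with the kernel and sum: -2.2·2 + -1·1 + -3·1.

-8.4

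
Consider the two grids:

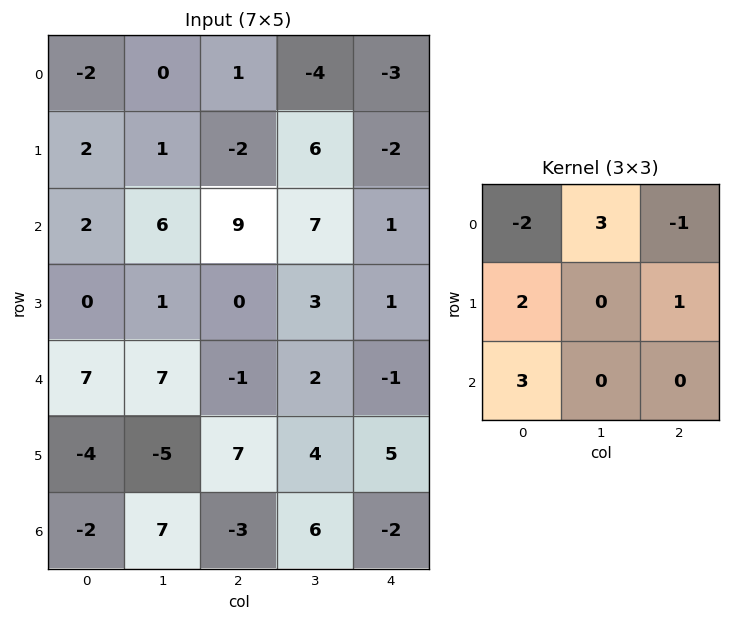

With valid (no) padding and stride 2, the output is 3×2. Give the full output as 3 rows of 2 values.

11 10
26 0
1 19

Output[0,0]: The receptive field on the input at this output position is [-2 0 1 / 2 1 -2 / 2 6 9]. Elementwise product with the kernel and sum: -2·-2 + 0·3 + 1·-1 + 2·2 + -2·1 + 2·3.
Output[0,1]: The receptive field on the input at this output position is [1 -4 -3 / -2 6 -2 / 9 7 1]. Elementwise product with the kernel and sum: 1·-2 + -4·3 + -3·-1 + -2·2 + -2·1 + 9·3.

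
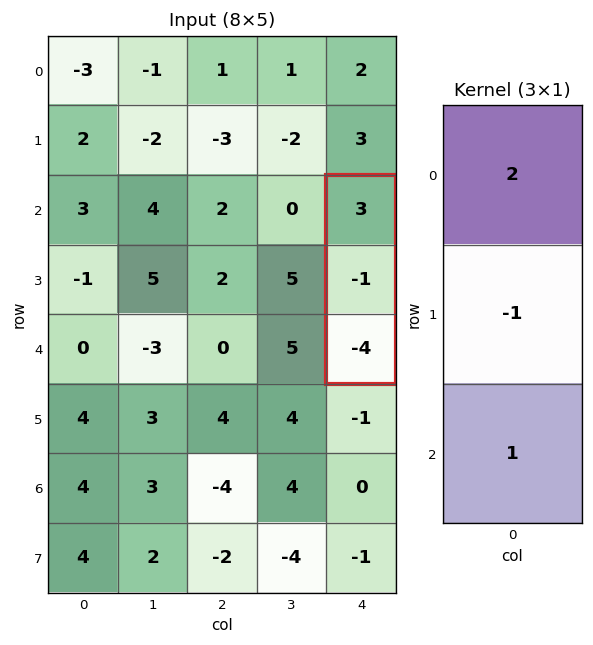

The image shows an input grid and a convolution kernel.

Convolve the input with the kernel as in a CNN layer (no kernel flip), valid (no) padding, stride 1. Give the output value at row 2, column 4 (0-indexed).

3

The receptive field on the input at this output position is [3 / -1 / -4]. Elementwise product with the kernel and sum: 3·2 + -1·-1 + -4·1.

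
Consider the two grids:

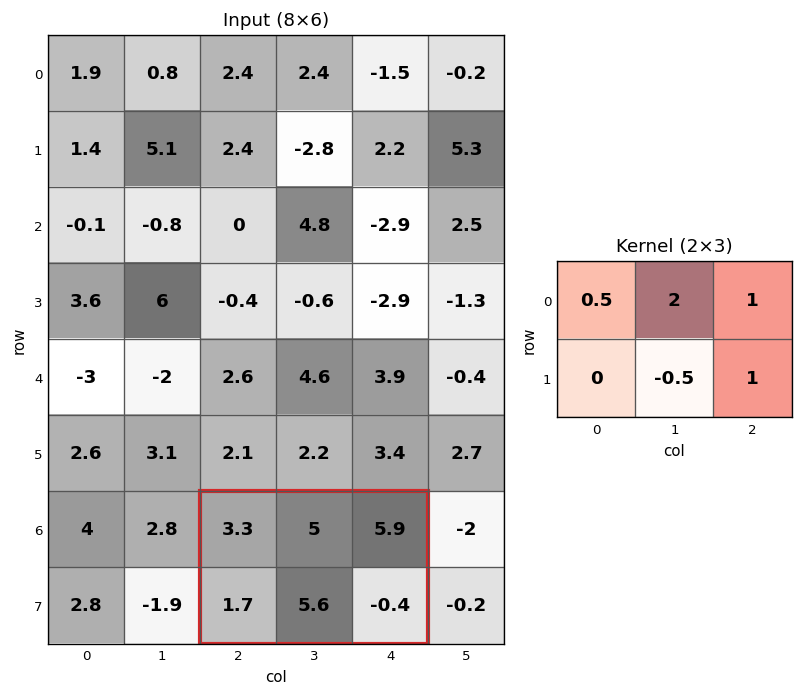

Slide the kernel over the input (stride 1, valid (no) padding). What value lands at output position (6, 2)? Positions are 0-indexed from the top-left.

14.35

The receptive field on the input at this output position is [3.3 5 5.9 / 1.7 5.6 -0.4]. Elementwise product with the kernel and sum: 3.3·0.5 + 5·2 + 5.9·1 + 5.6·-0.5 + -0.4·1.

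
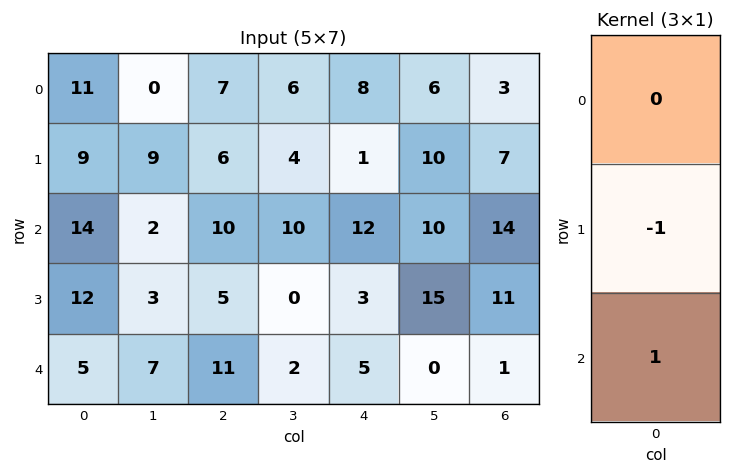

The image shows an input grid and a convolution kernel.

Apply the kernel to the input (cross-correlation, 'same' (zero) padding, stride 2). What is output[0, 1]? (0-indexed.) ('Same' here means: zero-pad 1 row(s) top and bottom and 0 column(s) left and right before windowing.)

The receptive field on the zero-padded input at this output position is [0 / 7 / 6]. Elementwise product with the kernel and sum: 7·-1 + 6·1.

-1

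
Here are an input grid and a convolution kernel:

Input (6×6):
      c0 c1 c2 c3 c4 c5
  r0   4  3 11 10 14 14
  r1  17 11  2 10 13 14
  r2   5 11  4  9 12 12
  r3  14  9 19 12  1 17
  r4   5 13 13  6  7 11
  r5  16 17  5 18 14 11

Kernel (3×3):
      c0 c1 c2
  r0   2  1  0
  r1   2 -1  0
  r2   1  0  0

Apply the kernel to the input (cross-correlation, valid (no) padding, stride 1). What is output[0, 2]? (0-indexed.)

The receptive field on the input at this output position is [11 10 14 / 2 10 13 / 4 9 12]. Elementwise product with the kernel and sum: 11·2 + 10·1 + 2·2 + 10·-1 + 4·1.

30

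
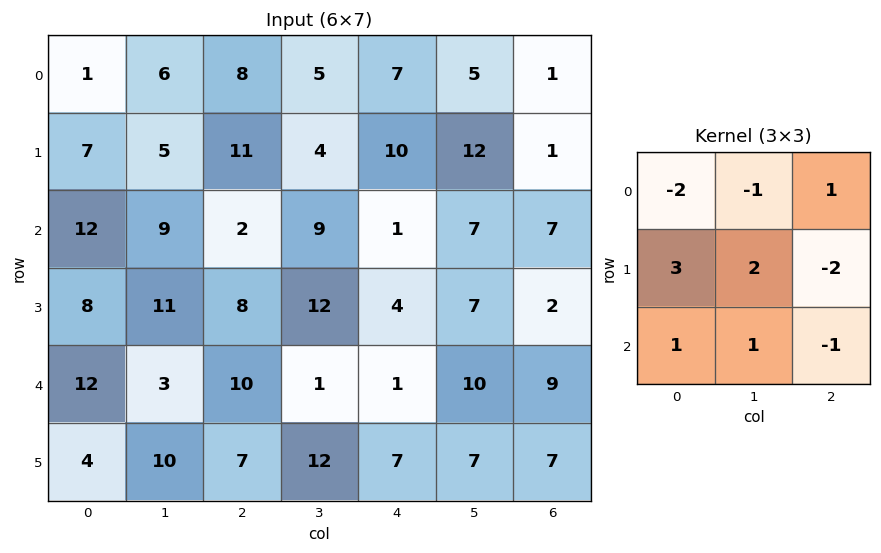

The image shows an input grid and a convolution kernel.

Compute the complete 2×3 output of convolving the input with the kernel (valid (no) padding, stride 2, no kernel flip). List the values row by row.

28 17 35
4 38 22

Output[0,0]: The receptive field on the input at this output position is [1 6 8 / 7 5 11 / 12 9 2]. Elementwise product with the kernel and sum: 1·-2 + 6·-1 + 8·1 + 7·3 + 5·2 + 11·-2 + 12·1 + 9·1 + 2·-1.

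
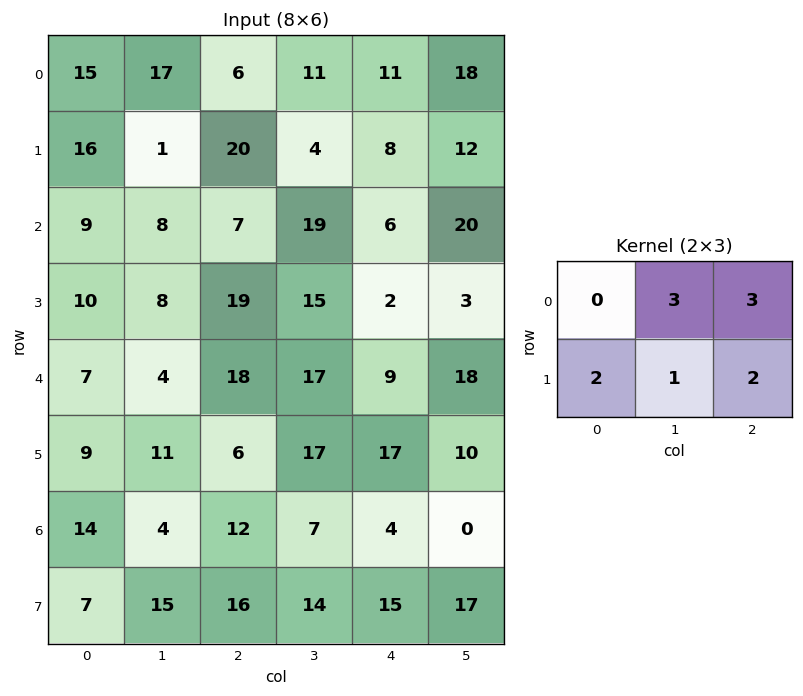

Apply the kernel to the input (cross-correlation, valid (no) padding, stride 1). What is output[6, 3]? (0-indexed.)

The receptive field on the input at this output position is [7 4 0 / 14 15 17]. Elementwise product with the kernel and sum: 4·3 + 0·3 + 14·2 + 15·1 + 17·2.

89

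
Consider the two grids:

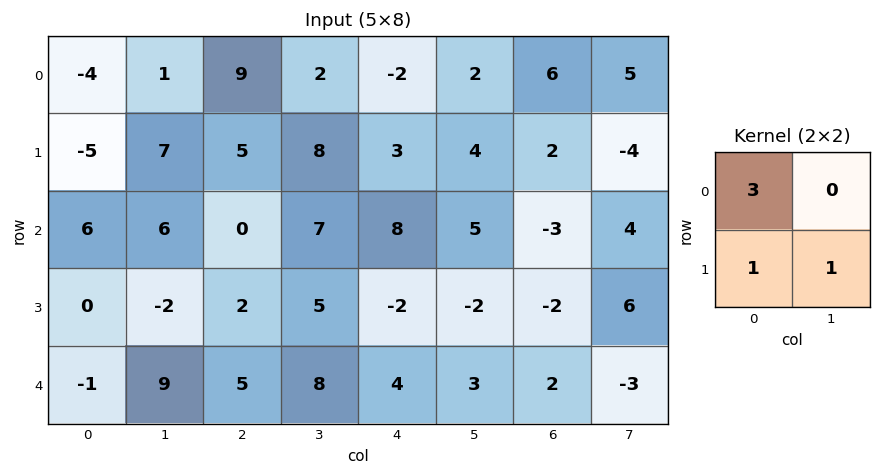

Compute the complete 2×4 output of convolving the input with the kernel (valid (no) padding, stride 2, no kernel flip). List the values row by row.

-10 40 1 16
16 7 20 -5

Output[0,0]: The receptive field on the input at this output position is [-4 1 / -5 7]. Elementwise product with the kernel and sum: -4·3 + -5·1 + 7·1.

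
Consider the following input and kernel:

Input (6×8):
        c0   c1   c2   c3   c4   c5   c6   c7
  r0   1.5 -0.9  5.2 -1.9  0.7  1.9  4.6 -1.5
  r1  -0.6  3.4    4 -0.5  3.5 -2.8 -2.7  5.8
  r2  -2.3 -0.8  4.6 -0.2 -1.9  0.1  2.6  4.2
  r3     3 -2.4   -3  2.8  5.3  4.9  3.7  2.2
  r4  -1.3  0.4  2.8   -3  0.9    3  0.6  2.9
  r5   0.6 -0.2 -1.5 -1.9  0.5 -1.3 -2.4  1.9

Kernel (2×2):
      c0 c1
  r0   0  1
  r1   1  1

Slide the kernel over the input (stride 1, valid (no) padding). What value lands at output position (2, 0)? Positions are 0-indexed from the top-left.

-0.2

The receptive field on the input at this output position is [-2.3 -0.8 / 3 -2.4]. Elementwise product with the kernel and sum: -0.8·1 + 3·1 + -2.4·1.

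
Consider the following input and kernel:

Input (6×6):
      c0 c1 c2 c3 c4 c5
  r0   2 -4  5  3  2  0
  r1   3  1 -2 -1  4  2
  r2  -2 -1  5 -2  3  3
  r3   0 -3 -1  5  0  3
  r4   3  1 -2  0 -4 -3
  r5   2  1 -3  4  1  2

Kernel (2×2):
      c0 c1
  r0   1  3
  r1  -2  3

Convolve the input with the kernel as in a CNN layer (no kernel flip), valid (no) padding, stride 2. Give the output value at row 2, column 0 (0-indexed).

5

The receptive field on the input at this output position is [3 1 / 2 1]. Elementwise product with the kernel and sum: 3·1 + 1·3 + 2·-2 + 1·3.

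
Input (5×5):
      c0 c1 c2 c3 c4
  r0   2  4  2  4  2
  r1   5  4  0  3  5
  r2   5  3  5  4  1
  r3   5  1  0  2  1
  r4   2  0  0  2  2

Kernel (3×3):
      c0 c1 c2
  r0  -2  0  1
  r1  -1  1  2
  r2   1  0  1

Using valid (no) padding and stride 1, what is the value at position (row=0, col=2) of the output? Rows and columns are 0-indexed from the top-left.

The receptive field on the input at this output position is [2 4 2 / 0 3 5 / 5 4 1]. Elementwise product with the kernel and sum: 2·-2 + 2·1 + 0·-1 + 3·1 + 5·2 + 5·1 + 1·1.

17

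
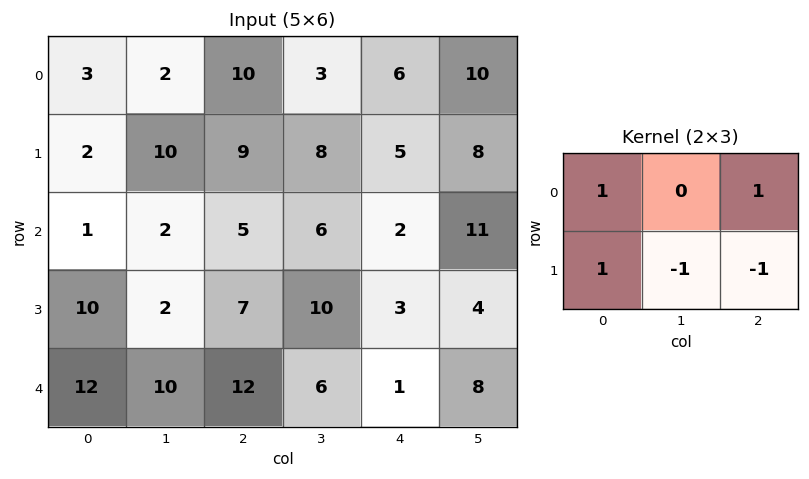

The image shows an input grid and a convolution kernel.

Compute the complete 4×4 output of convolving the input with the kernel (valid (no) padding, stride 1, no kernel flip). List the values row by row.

-4 -2 12 8
5 9 11 9
7 -7 1 20
7 4 15 11

Output[0,0]: The receptive field on the input at this output position is [3 2 10 / 2 10 9]. Elementwise product with the kernel and sum: 3·1 + 10·1 + 2·1 + 10·-1 + 9·-1.
Output[0,1]: The receptive field on the input at this output position is [2 10 3 / 10 9 8]. Elementwise product with the kernel and sum: 2·1 + 3·1 + 10·1 + 9·-1 + 8·-1.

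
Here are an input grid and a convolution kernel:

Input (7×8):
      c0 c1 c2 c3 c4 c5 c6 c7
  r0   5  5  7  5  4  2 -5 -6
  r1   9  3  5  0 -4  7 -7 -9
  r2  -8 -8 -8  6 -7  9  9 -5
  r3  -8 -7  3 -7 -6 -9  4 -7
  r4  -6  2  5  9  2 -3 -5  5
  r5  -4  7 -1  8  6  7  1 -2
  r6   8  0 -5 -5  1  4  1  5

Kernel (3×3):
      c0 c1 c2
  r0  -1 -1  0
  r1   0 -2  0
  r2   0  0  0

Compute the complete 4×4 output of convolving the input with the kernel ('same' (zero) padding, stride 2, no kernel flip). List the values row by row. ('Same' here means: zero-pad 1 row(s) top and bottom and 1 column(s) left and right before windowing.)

Output[0,0]: The receptive field on the zero-padded input at this output position is [0 0 0 / 0 5 5 / 0 9 3]. Elementwise product with the kernel and sum: 0·-1 + 0·-1 + 5·-2.

-10 -14 -8 10
7 8 18 -18
20 -6 9 15
-12 4 -16 -10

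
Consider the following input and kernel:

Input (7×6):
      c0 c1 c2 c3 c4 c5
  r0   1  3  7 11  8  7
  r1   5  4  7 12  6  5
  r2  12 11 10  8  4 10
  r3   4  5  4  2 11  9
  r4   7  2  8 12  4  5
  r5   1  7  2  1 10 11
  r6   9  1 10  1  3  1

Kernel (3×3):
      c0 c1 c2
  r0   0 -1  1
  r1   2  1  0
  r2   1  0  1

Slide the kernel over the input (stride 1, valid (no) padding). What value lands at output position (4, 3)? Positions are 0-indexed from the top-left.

The receptive field on the input at this output position is [12 4 5 / 1 10 11 / 1 3 1]. Elementwise product with the kernel and sum: 4·-1 + 5·1 + 1·2 + 10·1 + 1·1 + 1·1.

15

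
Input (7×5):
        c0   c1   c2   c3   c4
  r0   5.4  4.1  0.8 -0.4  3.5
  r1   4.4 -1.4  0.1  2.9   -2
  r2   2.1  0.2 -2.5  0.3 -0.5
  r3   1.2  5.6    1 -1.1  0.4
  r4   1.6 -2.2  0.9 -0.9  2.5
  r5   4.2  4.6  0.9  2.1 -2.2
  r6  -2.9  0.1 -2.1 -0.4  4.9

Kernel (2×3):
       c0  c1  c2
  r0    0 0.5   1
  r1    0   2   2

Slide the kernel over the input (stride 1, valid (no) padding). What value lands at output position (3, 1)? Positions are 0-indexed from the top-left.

The receptive field on the input at this output position is [5.6 1 -1.1 / -2.2 0.9 -0.9]. Elementwise product with the kernel and sum: 1·0.5 + -1.1·1 + 0.9·2 + -0.9·2.

-0.6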